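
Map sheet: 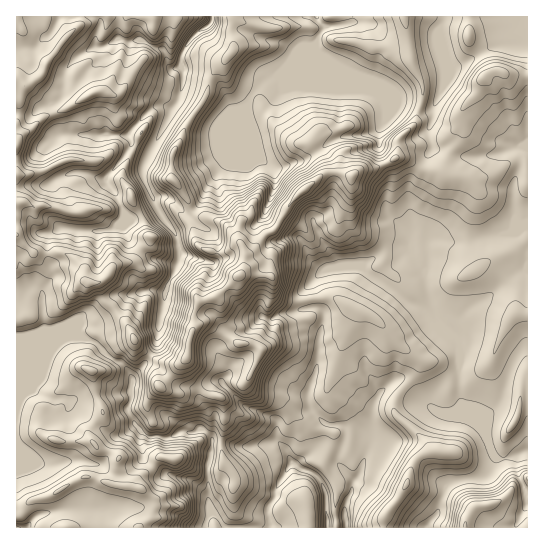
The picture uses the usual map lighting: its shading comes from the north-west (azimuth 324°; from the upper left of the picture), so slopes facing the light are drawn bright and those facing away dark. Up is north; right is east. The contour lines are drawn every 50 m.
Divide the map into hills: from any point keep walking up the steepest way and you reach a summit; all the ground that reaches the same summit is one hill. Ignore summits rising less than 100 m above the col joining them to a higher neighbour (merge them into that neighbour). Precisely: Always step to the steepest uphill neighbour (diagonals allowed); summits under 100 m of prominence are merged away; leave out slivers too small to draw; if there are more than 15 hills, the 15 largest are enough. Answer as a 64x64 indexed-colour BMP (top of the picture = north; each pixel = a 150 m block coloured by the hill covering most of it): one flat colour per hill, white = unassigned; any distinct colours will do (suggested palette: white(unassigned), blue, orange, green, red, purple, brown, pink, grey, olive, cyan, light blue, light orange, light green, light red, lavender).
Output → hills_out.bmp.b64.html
<image width="64" height="64" href="data:image/bmp;base64,Qk12CAAAAAAAAHYAAAAoAAAAQAAAAEAAAAABAAQAAAAAAAAIAAATCwAAEwsAABAAAAAAAAAA////ALR3HwAOf/8ALKAsACgn1gC9Z5QAS1aMAMJ34wB/f38AIr28AM++FwDox64AeLv/AIrfmACWmP8A1bDFACIiIiIiIiIiIiIiIhERERGqqqqhFEREREREiIiIiIiIIiIiIiIiIiIiIiIiEREREaqqqqEURERERESIiIiIiIgiIiIiIiIiIiIiIiIRERERqqqqoRREREREREiIiIiIiCIiIiIiIiIiIiIiIhERERGqqqqhFERERERESIiIiIiIIiIiIiIiIiIiIiIiERERERqqqqERREREREREiIiIiIgiIiIiIiIiIiIiIicRERERGqqqERFERERERESIiIiIiCIiIiIiIiIiIiJ3dxEREREaqqERERREREREREREiIiIIiIiIiIiIiInd3d3ERERERGqERERFEREREREREREiIgiIiIiIiIiInd3d3cRERERERERERERRERERERERESIiCIiIiIiIiIid3d3dxERERERERERERFEREREREREQREYIiIiIiIiIiJ3d3d3ERERERERERERERRERERERERBEREiIiIiIiIiIhERd3cRERERERERERERFEREREREREERESIiIiIiIiIhEREREREREREREREREREUREREREREERERIiIiIiIiIiERERERERERERERERERERREREREREEREREiIiIiIiIiERERERERERERERERERERFEREREERERERESIiIiIiIiIREREREREREREREREREREURERBERERERERIiJ3d3ciIhERERERERERERERERERERRERBEREREREREid3d3d3d3EREREREREREREREREREREURBERERERERESJ3d3d3d3cRERERERERERERERERERERERERERERERERIid3d3d3d5EREREREREREREREREREREREREREREREREiJ3d3d3d5mRERERERERERERERERERERERERERERERESIid3d3d5mZkRERERERERERERERERERERERERERERERIiInd3d5mZmRERERERERERERERERERERERERERERERERERd3eZmZmZkRERERERERERERERERERERERERERERERERMzOZmZmZmREREREREREREREREREREREREREREREREREzM5mZmZmZEREREREREREREREREREREREREREREREREzMzMzmZmZkRERERERERERERERERERERERERERERERETMzMzMzmZmRERERERERERERERERERERERERERERERERMzMzMzM5mZEREREREREREREREREREREREREREREREzEzMzMzMzM5kxERERERERERERERERERERERERERERETMzMzMzMzMzMzERERERERERERERERERERERERERERERMzMzMzMzMzMzMxEREREREREREREREREREREREREREREzMzMzMzMzMzMzERERERERERERERERERERERERERERETMzMzMzMzMzMxERERERERERERERERERERERERERERERMzMzMzMzMzMREREREREREREREREREREREREREREREREzMzMzMzMzMRERERERERERERERERERERERERERERERETMzMzMzMzMRERERERERERERERERERERERERERERERERMzMzMzMzMREREREREREREREREREREREREREREREREREzMzMzMzMxERERERERERERERERERERERERERERERERETMzMzMzMzEREREWERERERERERERERERERERERERERERMzMzMzMzMREREWZhEREREREREREREREREREREREREREzMzMzMzMxERZmZmERERERERERERERERERERERERERETMzMzMzMxERFmZmZhERERERERERERERERERERERERERMzMzMzMxERFmZmZmYREREREREREREREREREREREREREzMxEREREREWZmZmZhERERERERERERERERERERERERETMzERERERERZmZmZmYRERERERERERERERERERERERERMzEREREREREWZmZmZmEREREREREREREREREREVUREREzMxERERERERZmZmZmYREREREREREREREREVVVVVVVETMzMREREREREWZmZmZhERERERERERERERERVVVVVVVVMzMxERERERERZmZmZmYRERERERERERERERFVVVVVVVUzMzEREREREREWZmZmZhEREREREREREREREVVVVVVVVTMzMRERERERERZmZmZmYRERERERERERERERVVVVVVVVERMREREREREREWZmZmERERERERERERERERFVVVVVVVURERERERERERERZmZmERERERERERERERERERVVVVVVVREREREREREREREWZmYRERERERERERERERERFVVVVVVVERERERERERERERZmYRERERERERERERERERERVVVVVVURERERERERERERFmERERERERERERERERERERFVVVVVVREREREREREREREREREREREREREREREREREREVVVVVVVERERERERERERERERERERERERERERERERERERERVVVVUREREREREREREREREREREREREREREREREREREREVVVVREREREREREREREREREREREREREREREREREREREREVVVERERERERERERERERERERERERERERERERERERERERERURERERERERERERERERERERERERERERERERERERERERERERERERERERERERERERERERERERERERERERERERERER"/>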